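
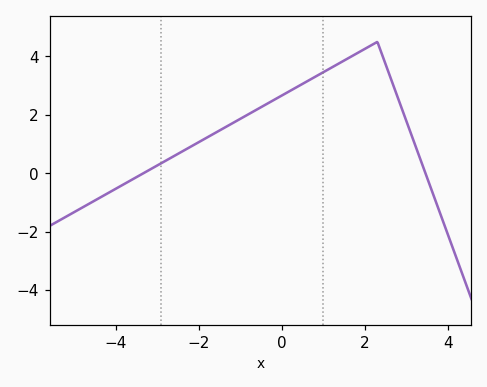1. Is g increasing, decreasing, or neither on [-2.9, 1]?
increasing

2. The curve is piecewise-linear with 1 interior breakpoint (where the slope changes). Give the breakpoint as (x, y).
(2.3, 4.5)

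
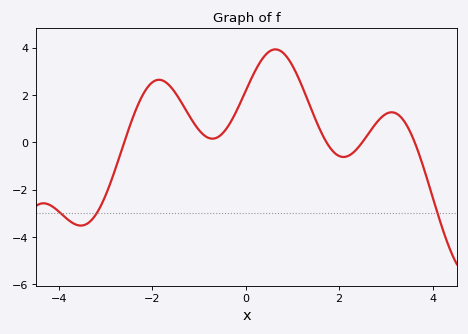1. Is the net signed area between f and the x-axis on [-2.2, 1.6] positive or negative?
positive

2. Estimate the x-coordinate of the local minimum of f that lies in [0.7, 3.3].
2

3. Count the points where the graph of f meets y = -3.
3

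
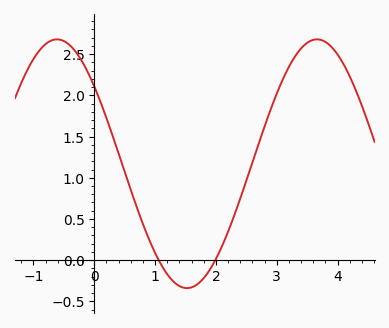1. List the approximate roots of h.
1.1, 2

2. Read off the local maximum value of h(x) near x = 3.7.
2.7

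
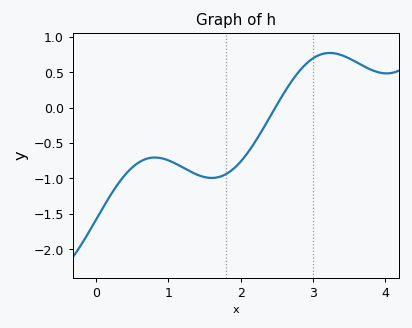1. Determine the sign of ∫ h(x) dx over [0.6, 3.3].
negative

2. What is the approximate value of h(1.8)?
-0.938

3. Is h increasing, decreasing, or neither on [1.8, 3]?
increasing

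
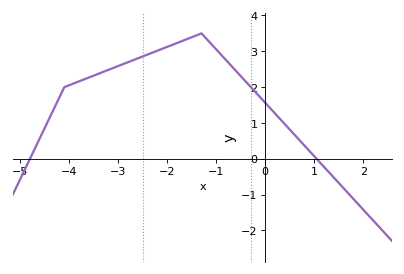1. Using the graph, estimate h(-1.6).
3.34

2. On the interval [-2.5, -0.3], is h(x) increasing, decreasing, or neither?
neither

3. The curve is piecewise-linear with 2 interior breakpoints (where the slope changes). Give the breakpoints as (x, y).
(-4.1, 2); (-1.3, 3.5)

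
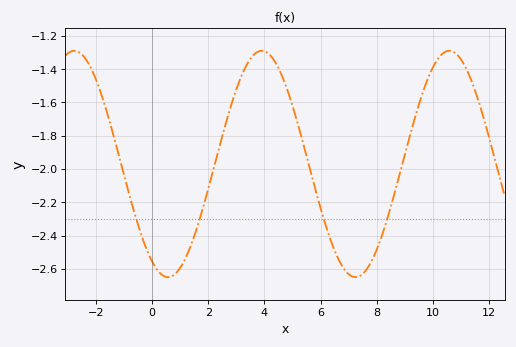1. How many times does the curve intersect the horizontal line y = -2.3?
4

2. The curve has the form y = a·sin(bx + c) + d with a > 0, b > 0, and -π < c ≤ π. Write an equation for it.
y = 0.68sin(0.94x - 2.1) - 1.97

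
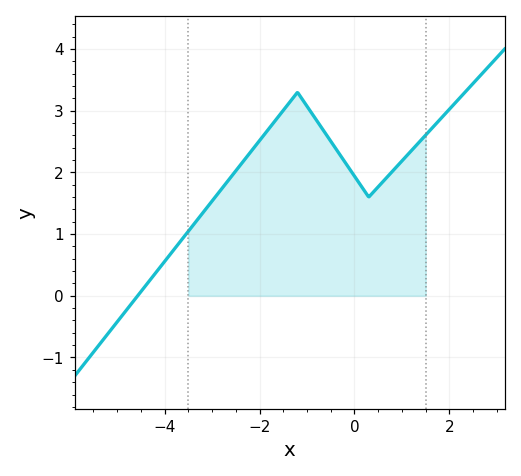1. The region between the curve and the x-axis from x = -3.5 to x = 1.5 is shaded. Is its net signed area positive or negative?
positive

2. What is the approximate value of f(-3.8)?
0.8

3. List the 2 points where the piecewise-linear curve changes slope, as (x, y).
(-1.2, 3.3); (0.3, 1.6)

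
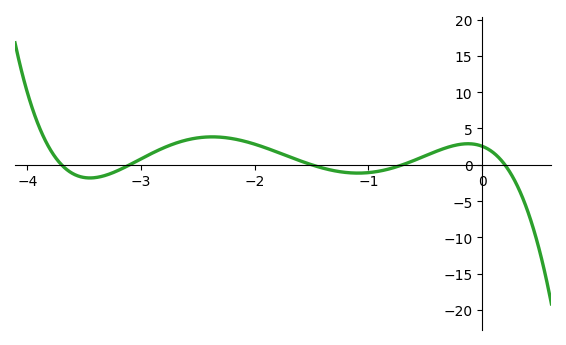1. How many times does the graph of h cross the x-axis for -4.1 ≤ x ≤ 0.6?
5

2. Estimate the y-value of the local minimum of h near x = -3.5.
-2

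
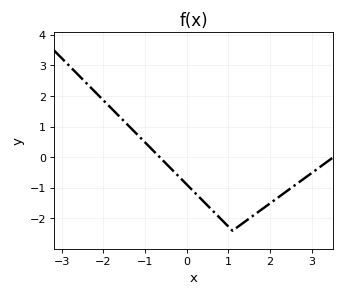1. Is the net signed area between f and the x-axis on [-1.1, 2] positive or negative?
negative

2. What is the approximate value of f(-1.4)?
1.04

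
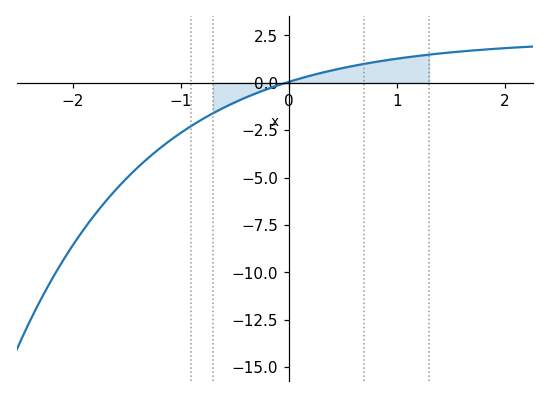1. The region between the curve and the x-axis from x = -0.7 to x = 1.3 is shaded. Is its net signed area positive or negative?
positive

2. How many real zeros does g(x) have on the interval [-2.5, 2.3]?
1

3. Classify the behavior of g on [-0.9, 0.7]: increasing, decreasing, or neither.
increasing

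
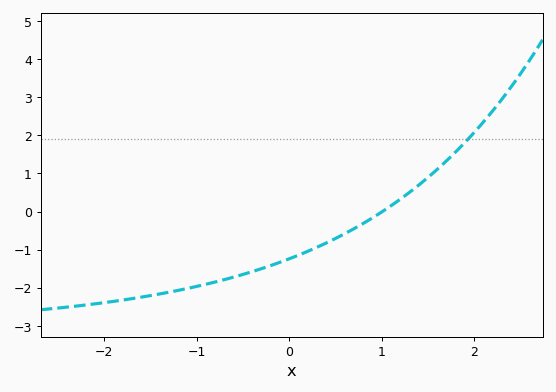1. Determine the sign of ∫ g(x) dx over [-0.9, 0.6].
negative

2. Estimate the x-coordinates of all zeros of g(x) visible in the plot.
1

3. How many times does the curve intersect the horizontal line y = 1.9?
1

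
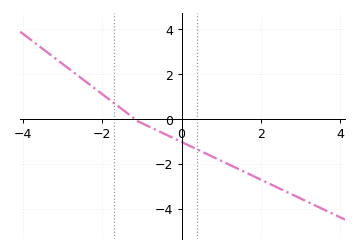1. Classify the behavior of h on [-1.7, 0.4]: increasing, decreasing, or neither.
decreasing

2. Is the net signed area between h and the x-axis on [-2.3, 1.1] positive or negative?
negative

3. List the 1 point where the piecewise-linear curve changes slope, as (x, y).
(-1.1, -0.1)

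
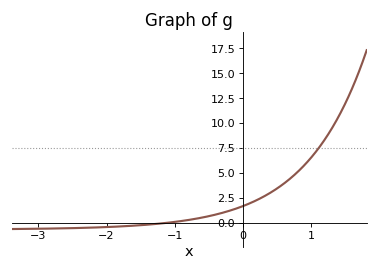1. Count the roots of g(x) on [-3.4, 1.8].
1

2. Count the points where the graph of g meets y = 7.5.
1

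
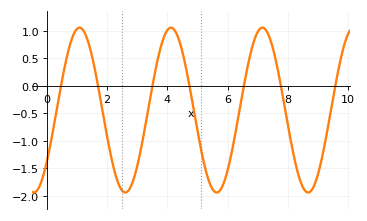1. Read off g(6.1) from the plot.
-1.3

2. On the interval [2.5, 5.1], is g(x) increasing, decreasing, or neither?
neither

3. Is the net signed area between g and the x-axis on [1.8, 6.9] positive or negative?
negative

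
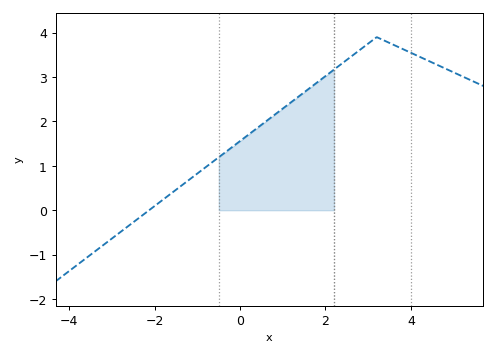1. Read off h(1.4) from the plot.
2.6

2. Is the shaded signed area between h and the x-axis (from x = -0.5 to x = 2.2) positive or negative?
positive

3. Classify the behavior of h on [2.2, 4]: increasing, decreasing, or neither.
neither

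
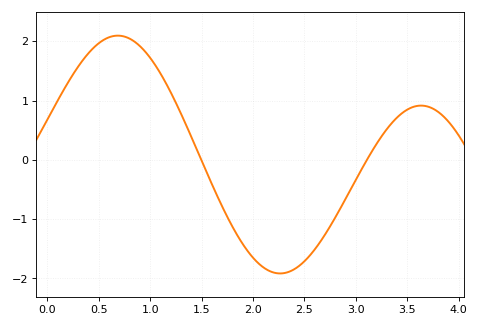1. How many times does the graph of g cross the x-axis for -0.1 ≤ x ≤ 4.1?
2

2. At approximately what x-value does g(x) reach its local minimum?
2.3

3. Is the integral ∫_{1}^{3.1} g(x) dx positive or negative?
negative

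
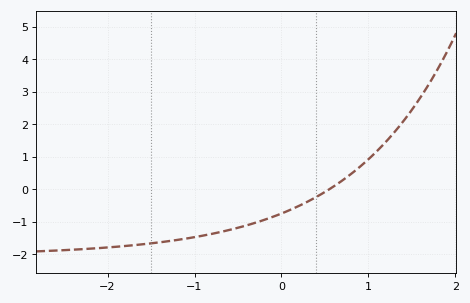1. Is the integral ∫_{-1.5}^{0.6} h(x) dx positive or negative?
negative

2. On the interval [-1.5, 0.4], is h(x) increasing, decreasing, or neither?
increasing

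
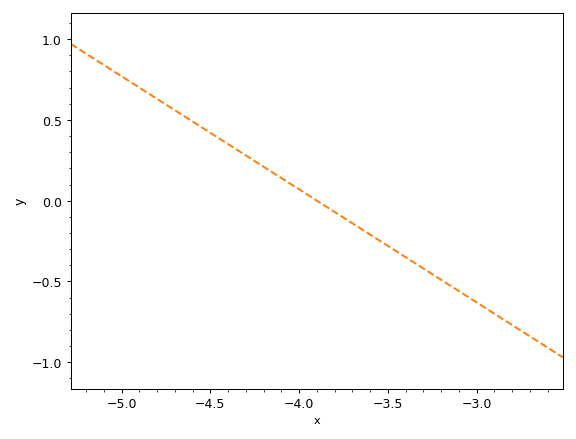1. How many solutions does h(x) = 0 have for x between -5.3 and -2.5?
1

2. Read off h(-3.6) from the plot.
-0.2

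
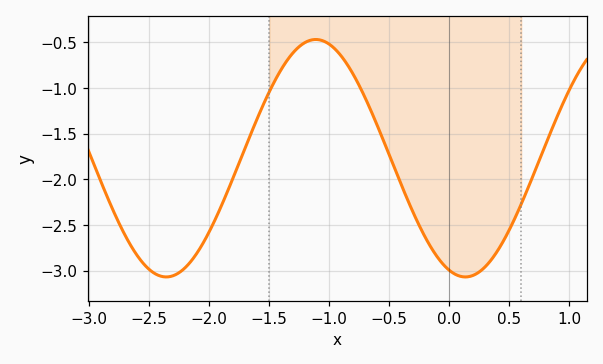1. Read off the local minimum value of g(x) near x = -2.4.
-3.07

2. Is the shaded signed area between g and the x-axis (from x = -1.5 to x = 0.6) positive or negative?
negative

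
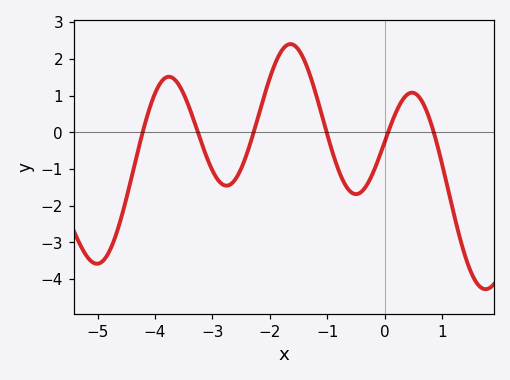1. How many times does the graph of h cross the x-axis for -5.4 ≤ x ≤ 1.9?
6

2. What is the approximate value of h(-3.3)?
0.218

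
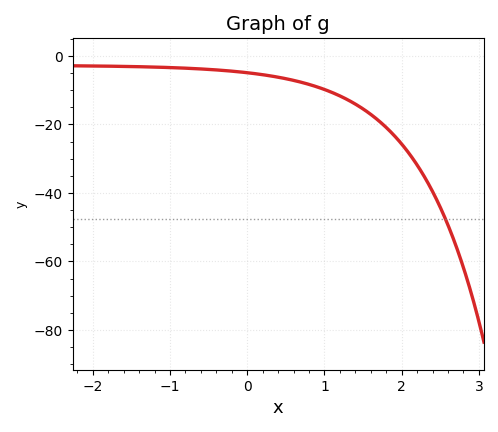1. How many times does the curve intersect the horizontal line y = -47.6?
1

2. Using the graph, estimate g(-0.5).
-4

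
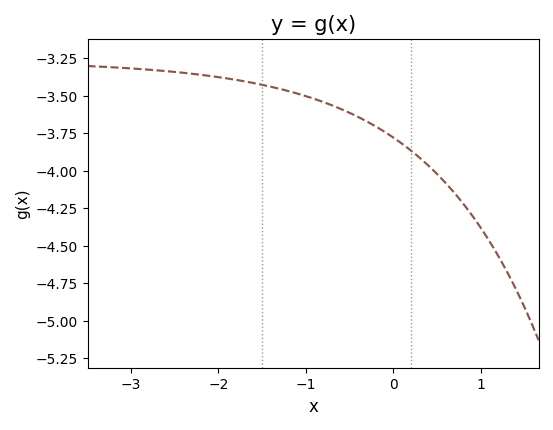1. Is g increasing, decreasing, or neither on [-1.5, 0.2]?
decreasing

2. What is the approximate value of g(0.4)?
-3.95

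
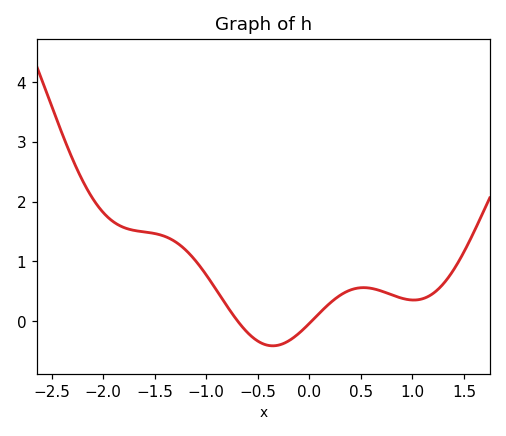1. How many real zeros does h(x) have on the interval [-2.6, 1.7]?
2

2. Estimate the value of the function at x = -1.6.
1.49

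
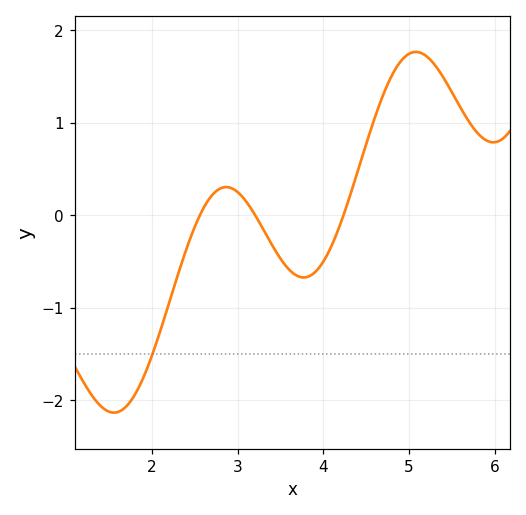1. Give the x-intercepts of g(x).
2.56, 3.2, 4.24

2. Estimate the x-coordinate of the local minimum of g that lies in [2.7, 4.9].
3.77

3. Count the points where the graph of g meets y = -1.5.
1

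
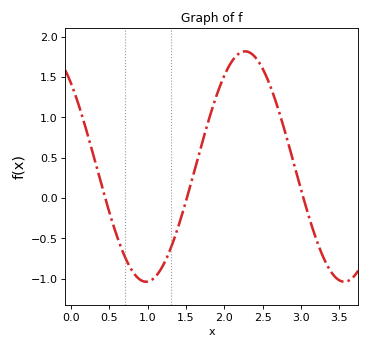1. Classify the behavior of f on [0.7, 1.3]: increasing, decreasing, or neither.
neither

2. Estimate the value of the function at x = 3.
0.111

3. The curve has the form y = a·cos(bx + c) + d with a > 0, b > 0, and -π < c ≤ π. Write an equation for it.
y = 1.43cos(2.43x + 0.76) + 0.39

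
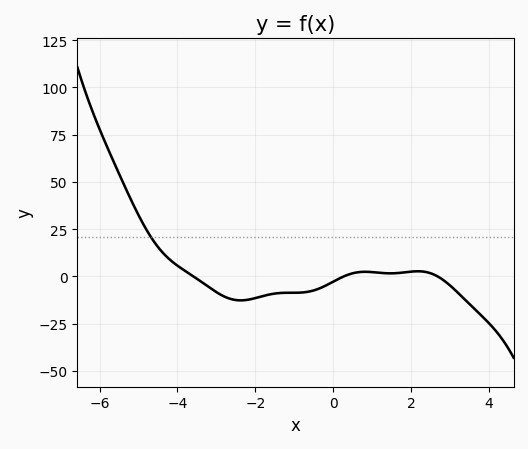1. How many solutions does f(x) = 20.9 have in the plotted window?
1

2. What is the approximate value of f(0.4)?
0.998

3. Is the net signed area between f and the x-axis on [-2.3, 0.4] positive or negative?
negative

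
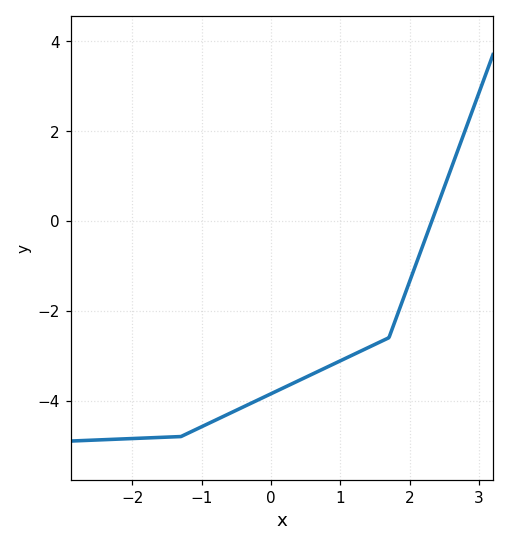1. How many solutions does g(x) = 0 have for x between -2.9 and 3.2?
1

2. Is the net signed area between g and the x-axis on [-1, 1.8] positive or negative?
negative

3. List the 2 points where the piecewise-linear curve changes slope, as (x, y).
(-1.3, -4.8); (1.7, -2.6)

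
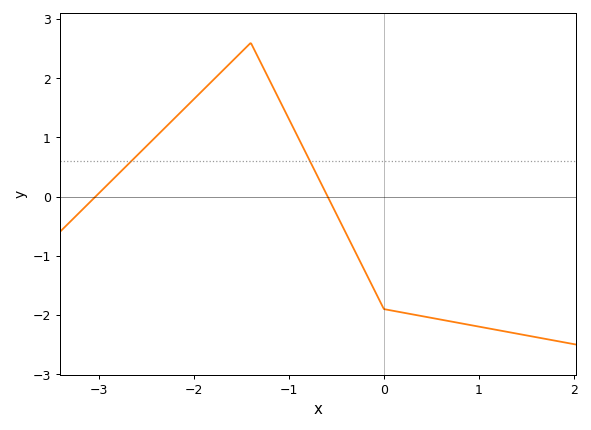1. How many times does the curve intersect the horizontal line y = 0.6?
2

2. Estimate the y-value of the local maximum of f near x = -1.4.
2.6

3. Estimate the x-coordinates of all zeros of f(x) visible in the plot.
-3, -0.6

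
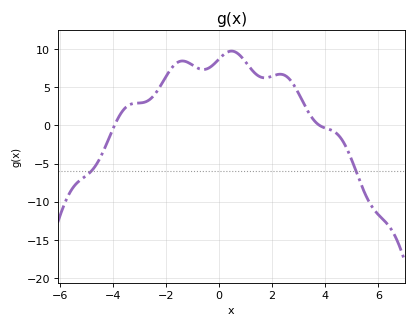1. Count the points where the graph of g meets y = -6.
2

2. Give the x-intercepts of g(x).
-3.93, 3.78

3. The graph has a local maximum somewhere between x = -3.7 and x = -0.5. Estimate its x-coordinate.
-1.38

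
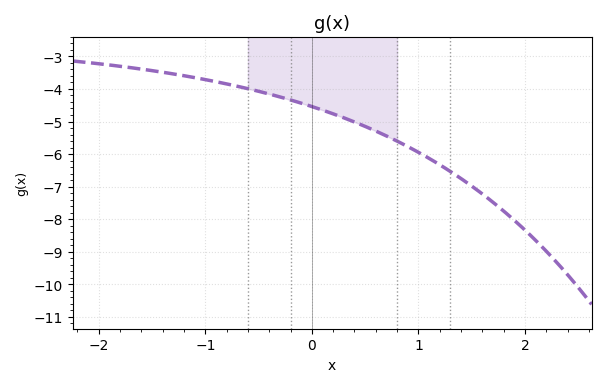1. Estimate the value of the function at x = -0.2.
-4.34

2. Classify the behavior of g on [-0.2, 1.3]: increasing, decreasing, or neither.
decreasing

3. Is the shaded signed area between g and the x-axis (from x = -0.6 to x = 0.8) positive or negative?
negative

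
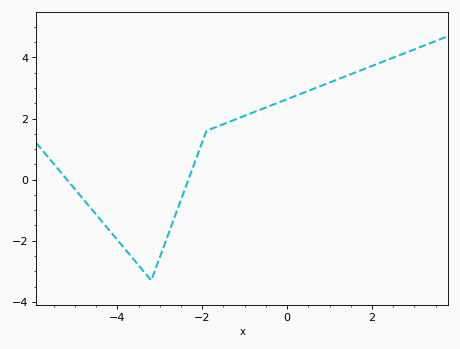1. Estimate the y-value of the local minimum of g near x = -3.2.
-3.3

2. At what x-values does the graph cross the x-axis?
-5.19, -2.32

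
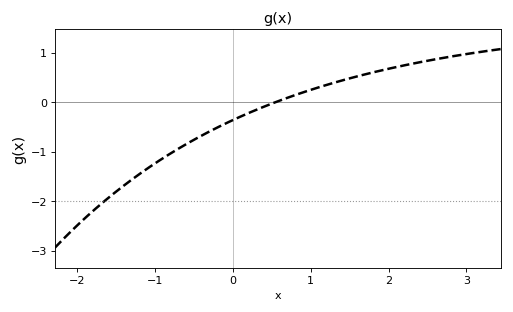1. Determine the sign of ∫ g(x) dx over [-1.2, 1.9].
negative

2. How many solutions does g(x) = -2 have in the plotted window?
1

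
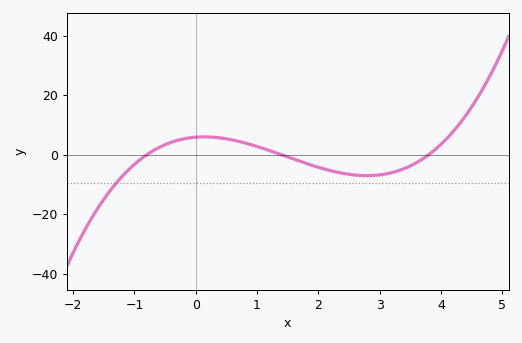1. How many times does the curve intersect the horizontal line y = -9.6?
1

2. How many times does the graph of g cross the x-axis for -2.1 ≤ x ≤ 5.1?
3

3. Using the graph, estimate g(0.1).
6.02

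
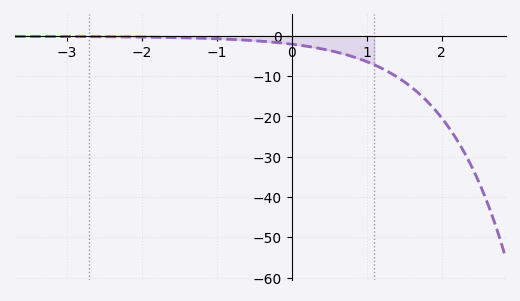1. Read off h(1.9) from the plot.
-18.1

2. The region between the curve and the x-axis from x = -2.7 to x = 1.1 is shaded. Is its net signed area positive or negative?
negative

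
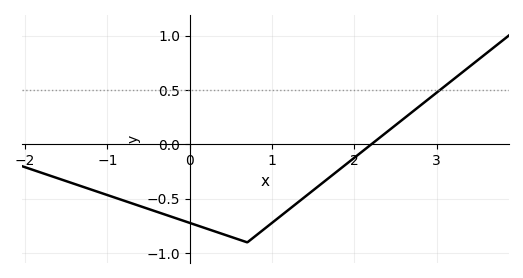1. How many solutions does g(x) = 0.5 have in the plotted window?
1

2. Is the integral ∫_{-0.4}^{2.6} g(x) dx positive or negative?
negative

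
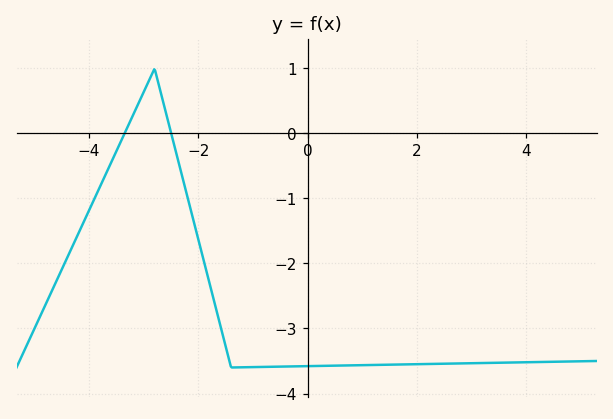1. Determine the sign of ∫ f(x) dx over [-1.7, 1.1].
negative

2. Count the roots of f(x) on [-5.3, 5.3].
2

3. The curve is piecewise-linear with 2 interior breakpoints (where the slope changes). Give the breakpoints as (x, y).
(-2.8, 1); (-1.4, -3.6)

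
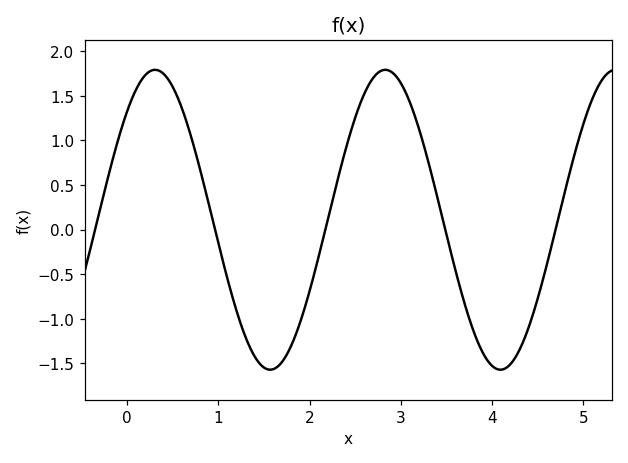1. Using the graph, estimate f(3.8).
-1.15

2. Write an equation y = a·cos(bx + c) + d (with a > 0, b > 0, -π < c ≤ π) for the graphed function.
y = 1.68cos(2.49x - 0.76) + 0.11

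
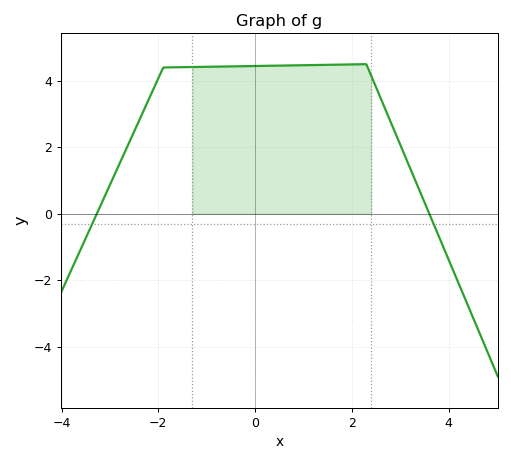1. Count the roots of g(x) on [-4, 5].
2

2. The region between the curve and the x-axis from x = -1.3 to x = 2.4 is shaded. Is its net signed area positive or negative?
positive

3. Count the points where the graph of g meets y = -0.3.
2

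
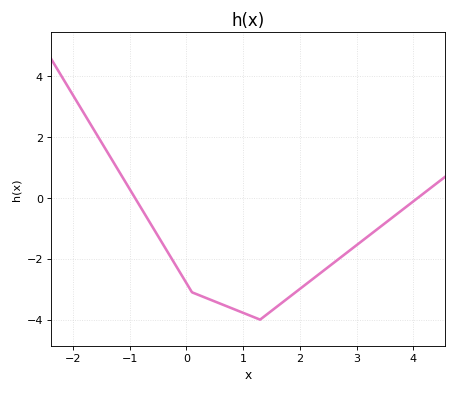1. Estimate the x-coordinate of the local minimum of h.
1.3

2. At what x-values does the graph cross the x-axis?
-0.9, 4.1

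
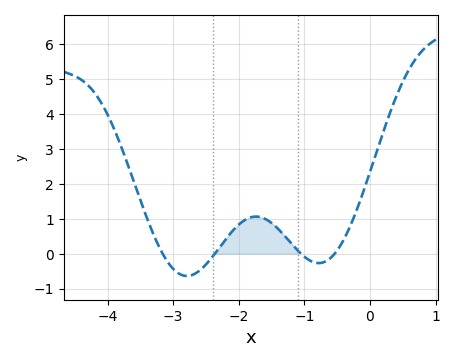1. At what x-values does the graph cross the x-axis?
-3.2, -2.4, -1.1, -0.5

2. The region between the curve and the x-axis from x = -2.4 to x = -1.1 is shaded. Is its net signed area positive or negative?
positive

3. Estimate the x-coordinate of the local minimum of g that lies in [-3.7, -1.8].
-2.8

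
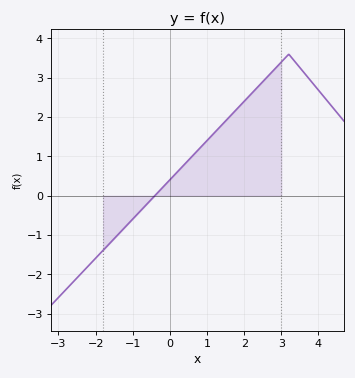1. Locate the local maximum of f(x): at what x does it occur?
3.2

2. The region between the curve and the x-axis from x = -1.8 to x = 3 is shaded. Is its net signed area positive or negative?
positive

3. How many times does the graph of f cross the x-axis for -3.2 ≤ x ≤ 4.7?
1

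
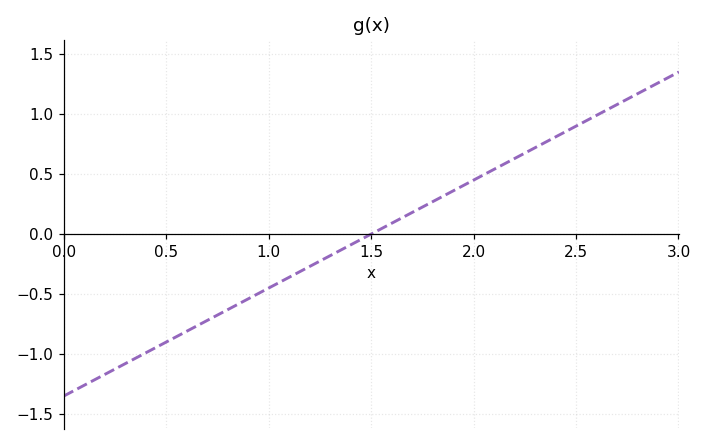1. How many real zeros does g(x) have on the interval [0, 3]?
1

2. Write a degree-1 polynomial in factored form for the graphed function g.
y = 0.9(x - 1.5)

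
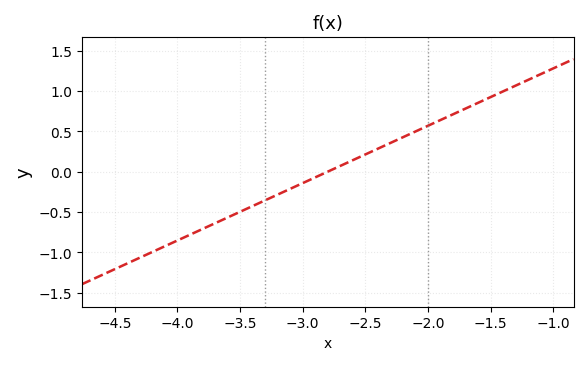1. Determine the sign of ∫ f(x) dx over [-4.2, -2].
negative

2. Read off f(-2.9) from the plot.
-0.05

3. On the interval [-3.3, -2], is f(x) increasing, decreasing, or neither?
increasing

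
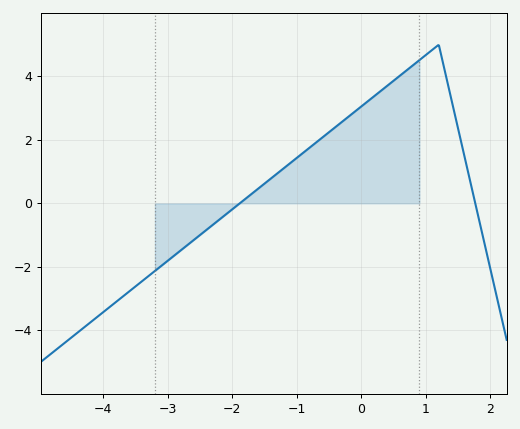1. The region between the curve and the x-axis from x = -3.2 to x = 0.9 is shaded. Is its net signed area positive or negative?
positive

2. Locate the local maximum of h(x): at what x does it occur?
1.2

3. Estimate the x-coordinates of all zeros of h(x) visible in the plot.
-1.89, 1.77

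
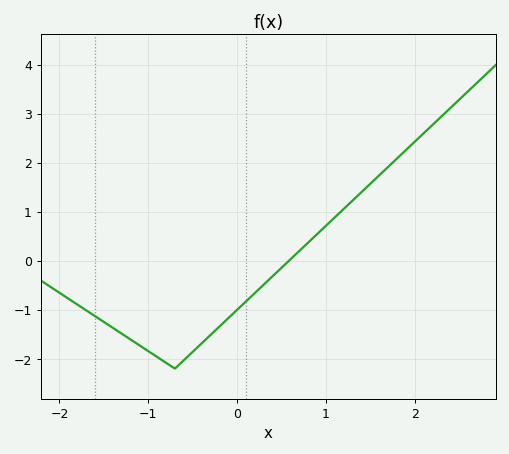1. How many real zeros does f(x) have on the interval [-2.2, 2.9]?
1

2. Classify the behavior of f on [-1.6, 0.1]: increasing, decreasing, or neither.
neither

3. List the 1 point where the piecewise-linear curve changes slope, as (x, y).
(-0.7, -2.2)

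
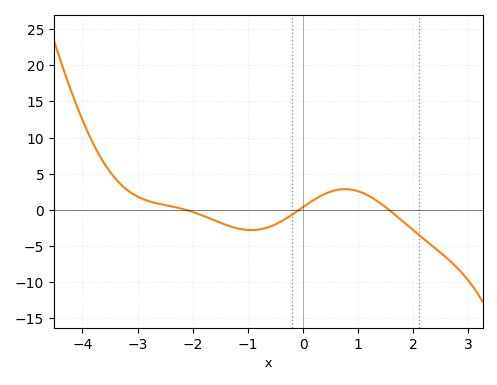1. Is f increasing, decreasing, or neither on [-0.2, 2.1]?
neither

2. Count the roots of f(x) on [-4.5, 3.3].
3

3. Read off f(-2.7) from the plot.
1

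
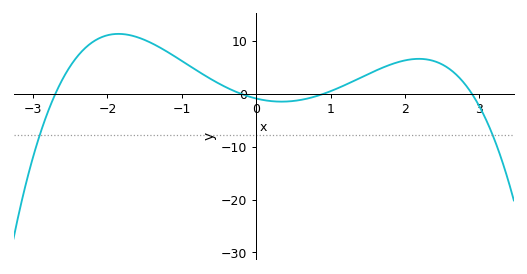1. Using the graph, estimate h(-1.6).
11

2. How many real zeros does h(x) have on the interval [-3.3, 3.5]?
4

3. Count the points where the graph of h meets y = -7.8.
2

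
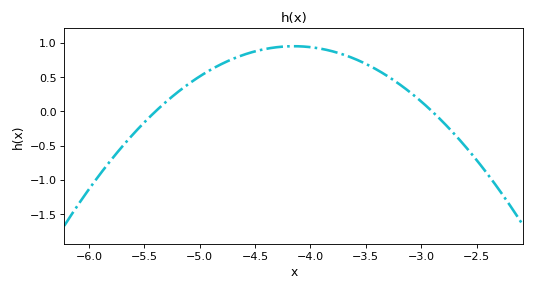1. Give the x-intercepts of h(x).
-5.4, -2.9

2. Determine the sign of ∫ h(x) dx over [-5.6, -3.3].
positive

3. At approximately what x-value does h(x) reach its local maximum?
-4.15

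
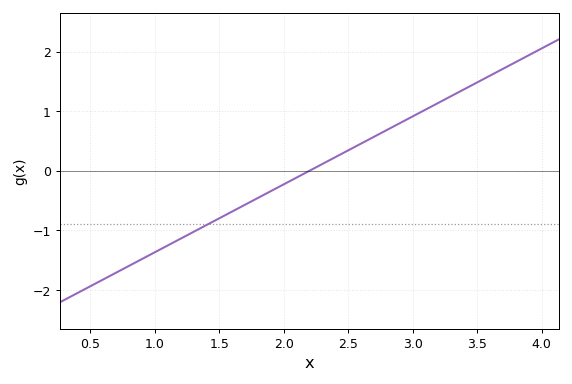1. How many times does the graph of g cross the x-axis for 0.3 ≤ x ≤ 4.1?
1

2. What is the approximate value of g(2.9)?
0.798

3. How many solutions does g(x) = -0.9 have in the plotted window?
1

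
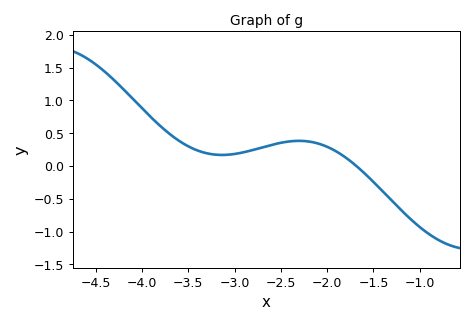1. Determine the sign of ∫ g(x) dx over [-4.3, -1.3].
positive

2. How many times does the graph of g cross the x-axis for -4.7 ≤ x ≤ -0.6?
1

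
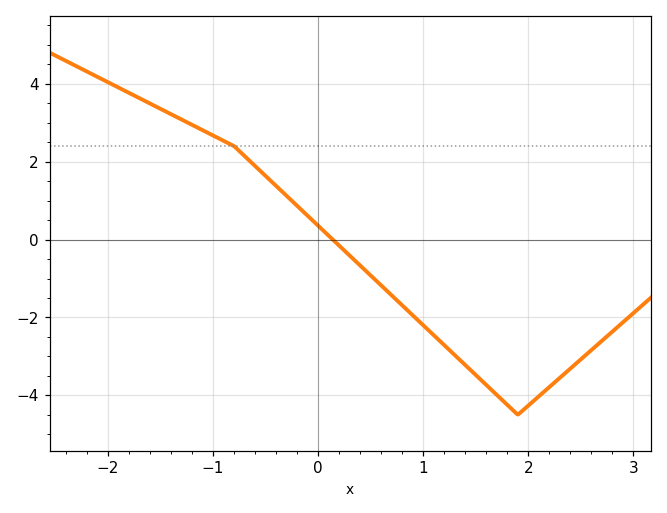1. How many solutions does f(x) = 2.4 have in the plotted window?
1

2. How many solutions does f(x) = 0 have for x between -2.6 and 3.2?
1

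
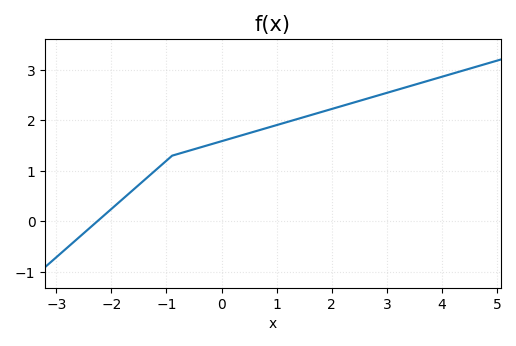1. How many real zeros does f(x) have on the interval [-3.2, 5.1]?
1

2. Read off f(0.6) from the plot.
1.78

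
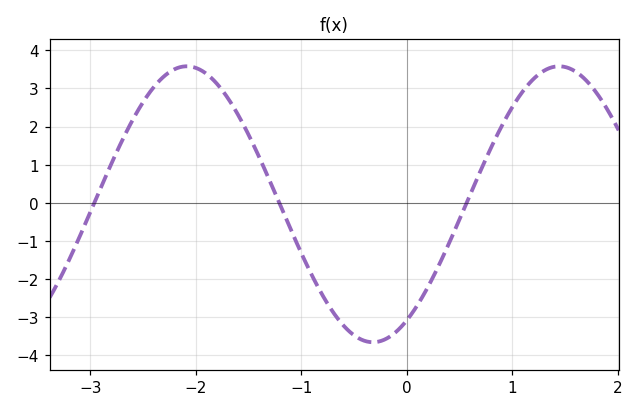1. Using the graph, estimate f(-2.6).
2.16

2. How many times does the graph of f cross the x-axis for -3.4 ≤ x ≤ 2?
3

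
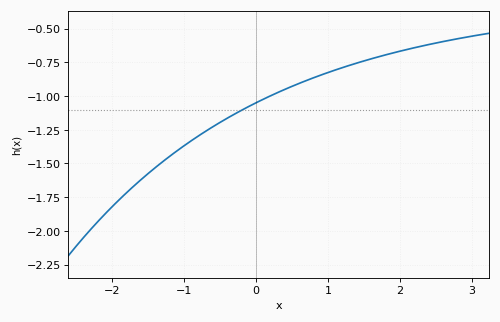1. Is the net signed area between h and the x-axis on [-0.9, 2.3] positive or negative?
negative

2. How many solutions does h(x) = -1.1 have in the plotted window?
1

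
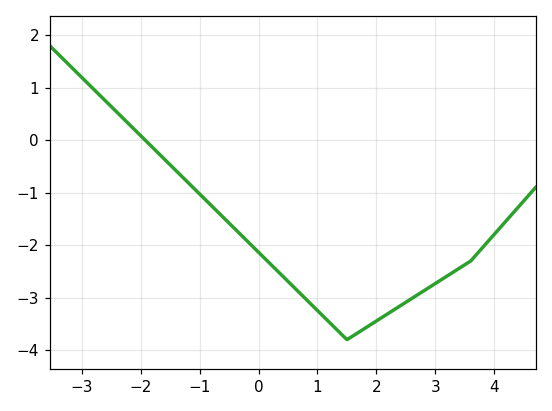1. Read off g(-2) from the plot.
0.1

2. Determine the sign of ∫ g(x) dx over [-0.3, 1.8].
negative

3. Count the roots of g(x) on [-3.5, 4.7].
1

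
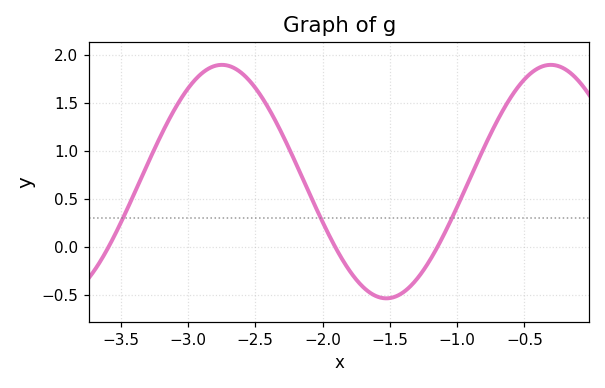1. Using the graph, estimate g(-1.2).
-0.15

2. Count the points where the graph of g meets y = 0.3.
3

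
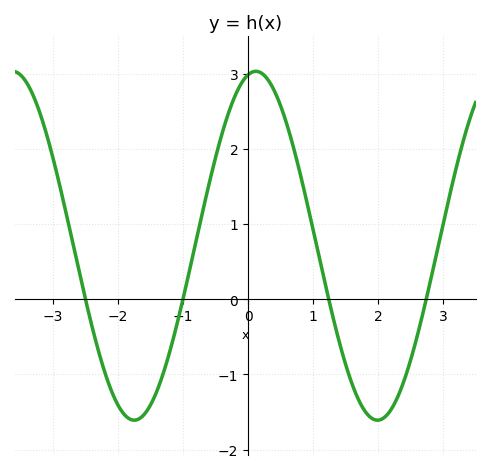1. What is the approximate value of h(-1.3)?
-0.978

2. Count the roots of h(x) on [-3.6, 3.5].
4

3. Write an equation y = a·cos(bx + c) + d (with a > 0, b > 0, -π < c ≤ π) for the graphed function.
y = 2.32cos(1.68x - 0.202) + 0.71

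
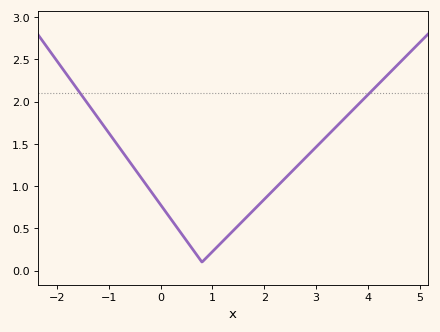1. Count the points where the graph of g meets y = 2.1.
2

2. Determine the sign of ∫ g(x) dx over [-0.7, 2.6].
positive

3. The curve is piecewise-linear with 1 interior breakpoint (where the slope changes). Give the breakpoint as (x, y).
(0.8, 0.1)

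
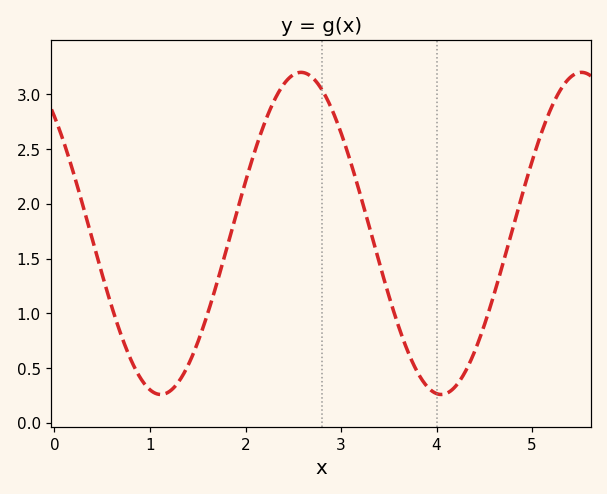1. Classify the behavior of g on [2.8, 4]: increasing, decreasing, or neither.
decreasing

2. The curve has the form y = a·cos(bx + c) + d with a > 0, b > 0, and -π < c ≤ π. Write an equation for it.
y = 1.47cos(2.1x + 0.76) + 1.73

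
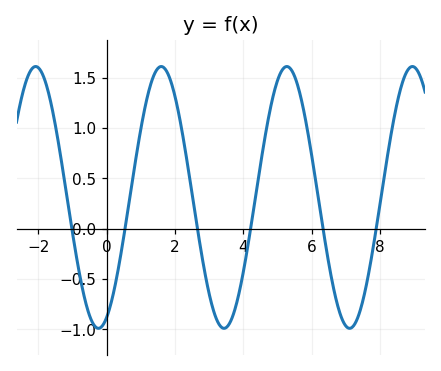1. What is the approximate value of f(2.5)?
0.345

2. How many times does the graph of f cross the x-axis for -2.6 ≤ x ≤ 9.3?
6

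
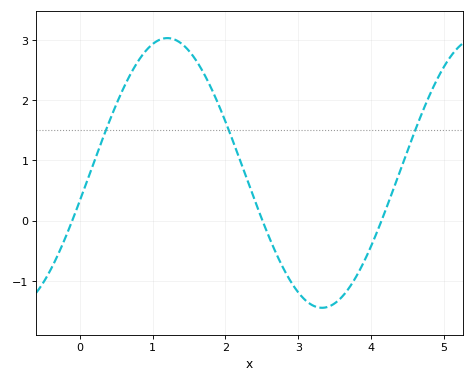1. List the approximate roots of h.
-0.101, 2.51, 4.14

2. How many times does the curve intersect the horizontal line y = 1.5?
3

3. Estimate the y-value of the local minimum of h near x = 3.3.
-1.45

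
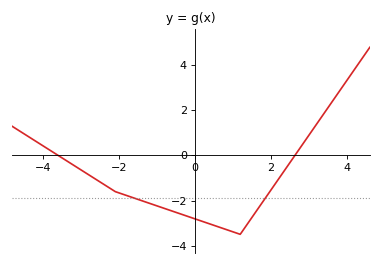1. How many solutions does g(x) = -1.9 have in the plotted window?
2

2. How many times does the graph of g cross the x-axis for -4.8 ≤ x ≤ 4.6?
2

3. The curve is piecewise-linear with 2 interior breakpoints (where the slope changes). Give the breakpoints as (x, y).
(-2.1, -1.6); (1.2, -3.5)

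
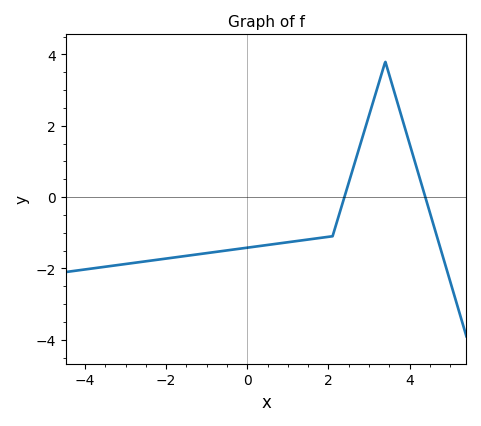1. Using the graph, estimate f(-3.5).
-2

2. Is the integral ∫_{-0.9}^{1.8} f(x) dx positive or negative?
negative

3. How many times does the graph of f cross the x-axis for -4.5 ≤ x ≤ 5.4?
2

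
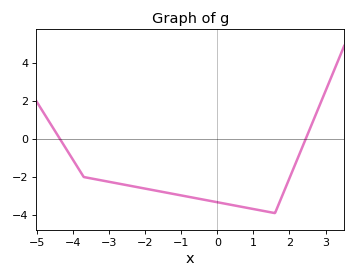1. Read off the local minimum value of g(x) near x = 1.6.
-3.8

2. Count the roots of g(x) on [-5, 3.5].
2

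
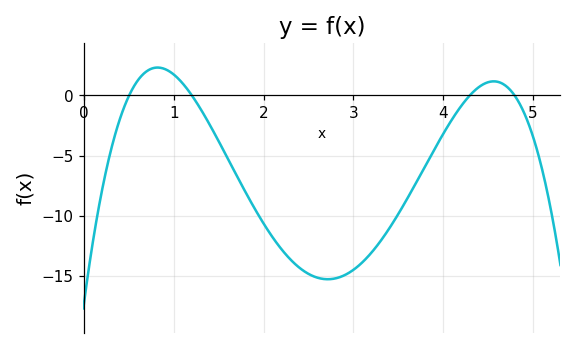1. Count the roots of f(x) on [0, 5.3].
4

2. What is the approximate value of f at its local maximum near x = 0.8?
2.32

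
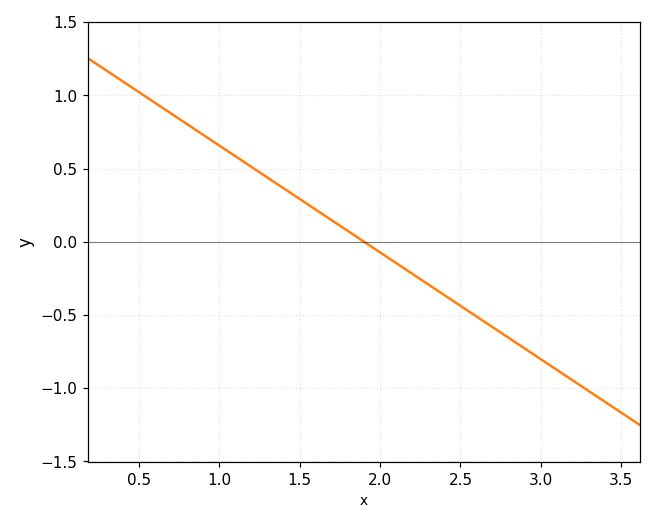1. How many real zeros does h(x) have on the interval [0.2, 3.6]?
1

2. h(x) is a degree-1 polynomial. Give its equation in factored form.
y = -0.73(x - 1.9)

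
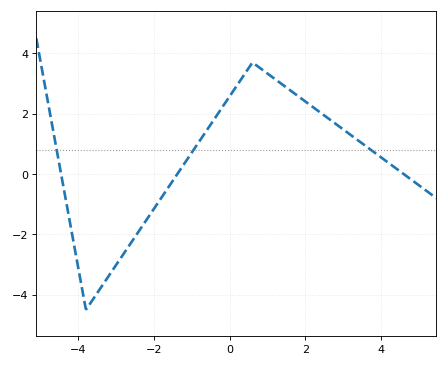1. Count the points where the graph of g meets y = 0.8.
3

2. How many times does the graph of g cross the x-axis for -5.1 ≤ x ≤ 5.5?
3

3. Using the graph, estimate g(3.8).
0.8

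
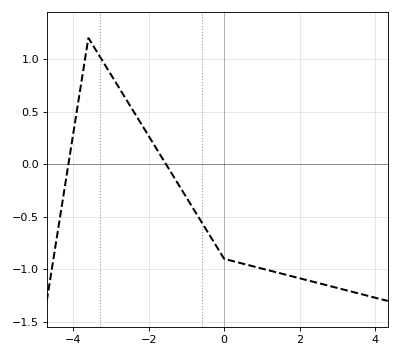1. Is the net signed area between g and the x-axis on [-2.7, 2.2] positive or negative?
negative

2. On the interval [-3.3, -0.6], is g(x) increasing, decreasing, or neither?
decreasing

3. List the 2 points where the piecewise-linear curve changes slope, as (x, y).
(-3.6, 1.2); (0, -0.9)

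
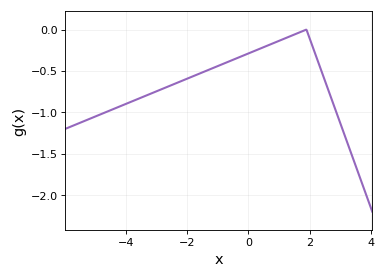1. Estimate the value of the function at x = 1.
-0.15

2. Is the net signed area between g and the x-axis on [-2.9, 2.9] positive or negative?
negative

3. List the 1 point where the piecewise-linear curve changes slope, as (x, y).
(1.9, 0)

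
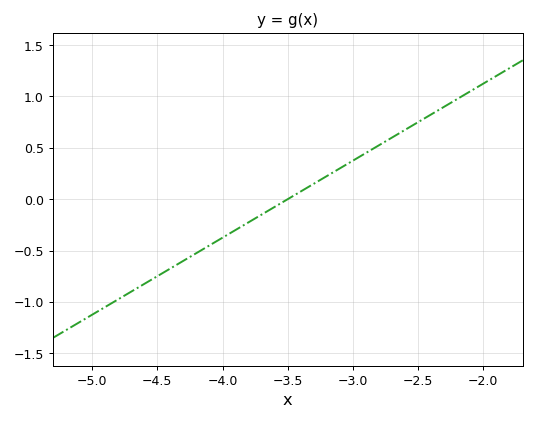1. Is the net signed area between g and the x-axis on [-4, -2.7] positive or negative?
positive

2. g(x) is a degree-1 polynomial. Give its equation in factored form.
y = 0.75(x + 3.5)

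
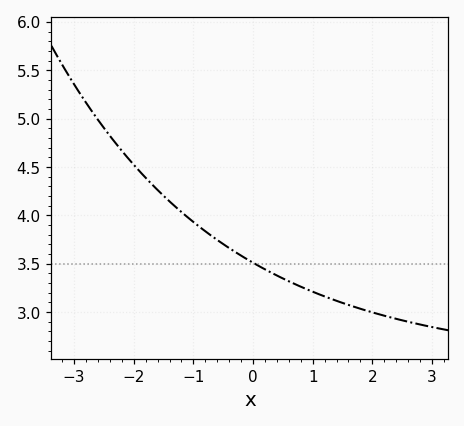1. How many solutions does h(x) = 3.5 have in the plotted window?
1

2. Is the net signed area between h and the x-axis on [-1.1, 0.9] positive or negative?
positive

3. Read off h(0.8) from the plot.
3.26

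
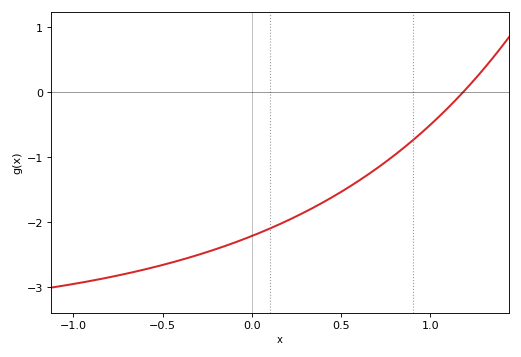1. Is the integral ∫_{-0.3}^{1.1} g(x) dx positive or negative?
negative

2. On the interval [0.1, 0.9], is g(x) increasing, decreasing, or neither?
increasing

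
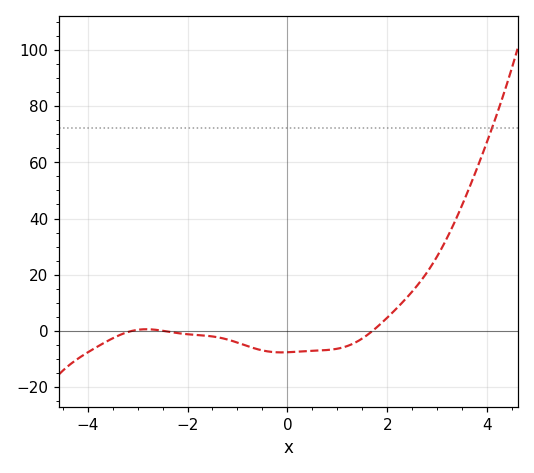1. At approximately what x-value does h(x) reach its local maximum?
-2.8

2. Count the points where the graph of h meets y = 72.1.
1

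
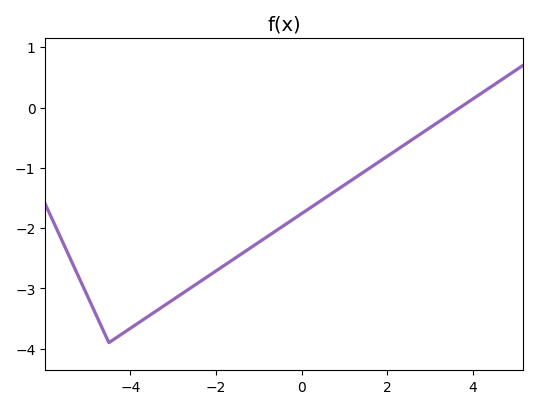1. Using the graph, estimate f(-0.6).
-2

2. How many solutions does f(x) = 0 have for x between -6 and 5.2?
1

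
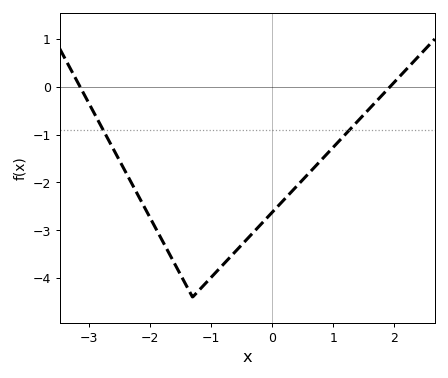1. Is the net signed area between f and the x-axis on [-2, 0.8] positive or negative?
negative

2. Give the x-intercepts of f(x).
-3.1, 1.9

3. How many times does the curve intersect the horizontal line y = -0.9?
2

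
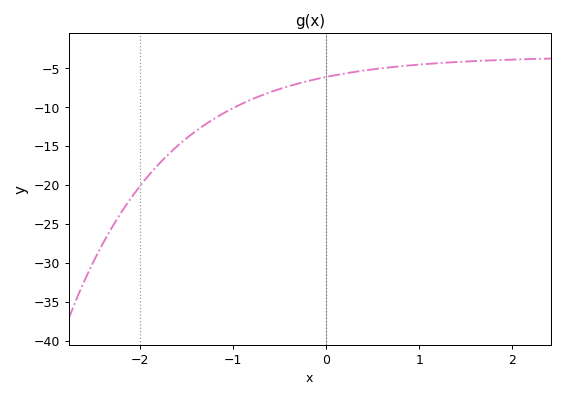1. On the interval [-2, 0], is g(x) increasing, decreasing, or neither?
increasing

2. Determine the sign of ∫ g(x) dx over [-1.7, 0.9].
negative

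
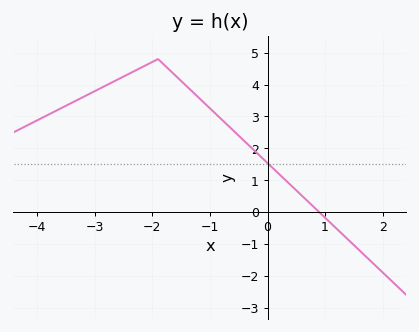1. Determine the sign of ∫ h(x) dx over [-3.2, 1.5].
positive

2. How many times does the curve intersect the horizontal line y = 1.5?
1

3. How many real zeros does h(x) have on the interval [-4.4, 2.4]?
1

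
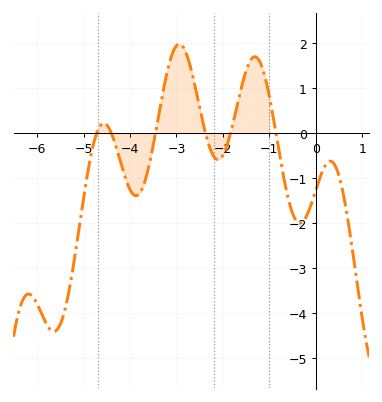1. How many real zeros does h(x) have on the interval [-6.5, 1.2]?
6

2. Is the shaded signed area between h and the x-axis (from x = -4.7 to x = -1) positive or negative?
positive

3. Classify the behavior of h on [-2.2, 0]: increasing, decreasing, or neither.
neither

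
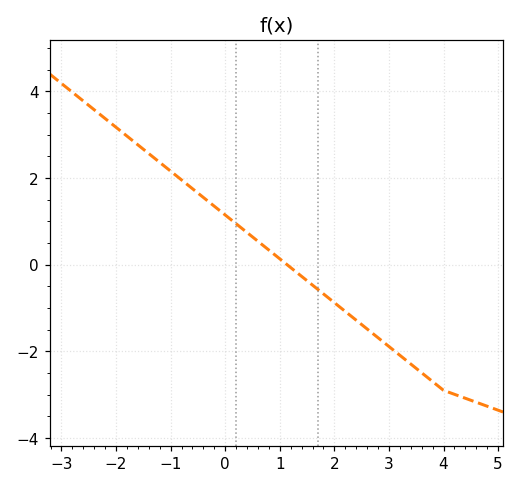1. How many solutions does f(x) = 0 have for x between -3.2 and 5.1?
1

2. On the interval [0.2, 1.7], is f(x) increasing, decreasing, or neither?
decreasing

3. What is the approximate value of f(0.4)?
0.741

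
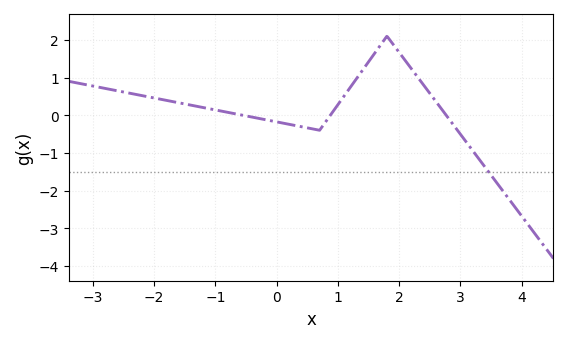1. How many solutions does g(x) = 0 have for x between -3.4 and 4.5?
3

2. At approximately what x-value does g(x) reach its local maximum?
1.8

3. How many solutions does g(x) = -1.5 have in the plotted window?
1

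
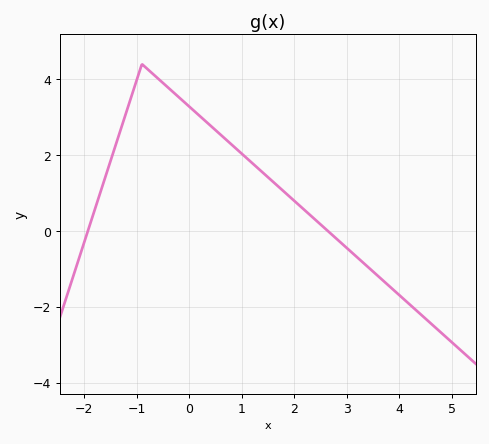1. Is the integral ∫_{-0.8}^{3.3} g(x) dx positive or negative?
positive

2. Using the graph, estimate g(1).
2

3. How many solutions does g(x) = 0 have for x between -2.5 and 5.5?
2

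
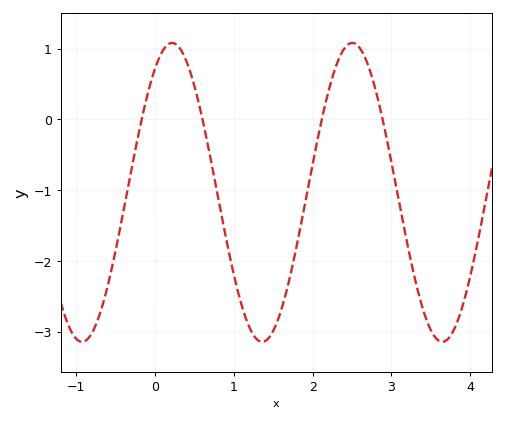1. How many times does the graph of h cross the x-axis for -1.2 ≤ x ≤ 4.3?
4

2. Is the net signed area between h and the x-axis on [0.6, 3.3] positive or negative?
negative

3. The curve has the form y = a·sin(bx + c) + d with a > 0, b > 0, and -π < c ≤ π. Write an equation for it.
y = 2.11sin(2.8x + 0.97) - 1.03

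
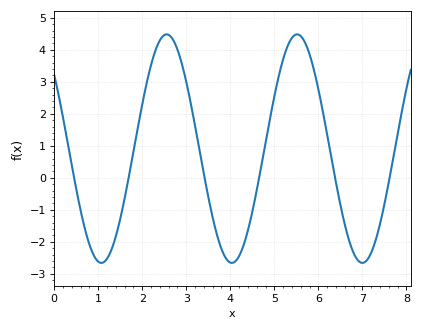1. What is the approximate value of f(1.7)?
0.1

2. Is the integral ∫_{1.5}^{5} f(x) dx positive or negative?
positive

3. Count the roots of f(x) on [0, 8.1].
6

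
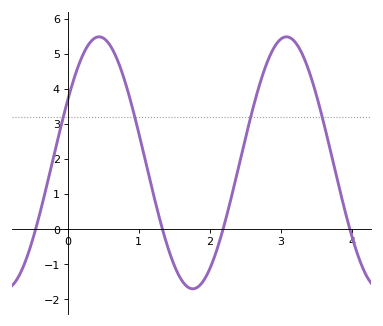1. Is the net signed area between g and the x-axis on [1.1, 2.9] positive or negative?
positive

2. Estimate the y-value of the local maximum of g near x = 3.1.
5.48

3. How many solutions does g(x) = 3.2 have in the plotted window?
4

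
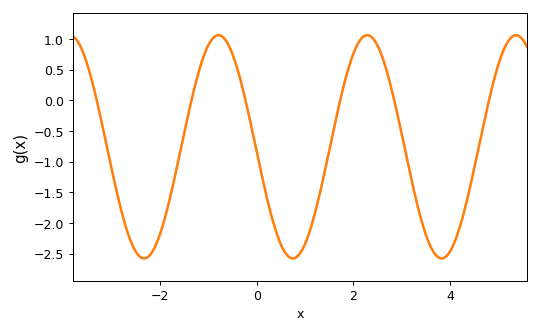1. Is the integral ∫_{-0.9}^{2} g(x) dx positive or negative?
negative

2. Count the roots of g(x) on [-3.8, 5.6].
6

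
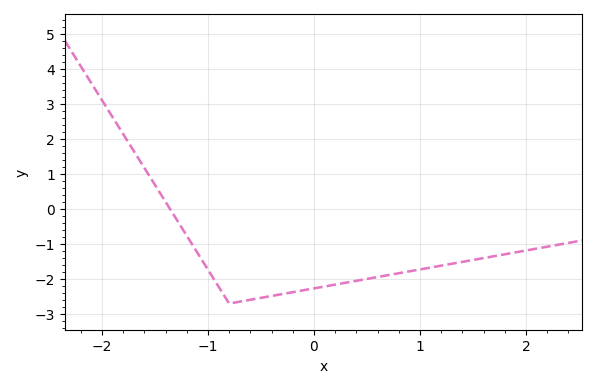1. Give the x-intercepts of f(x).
-1.4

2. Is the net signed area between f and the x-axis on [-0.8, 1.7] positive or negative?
negative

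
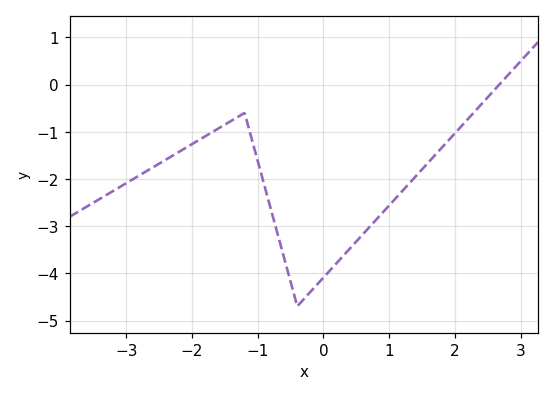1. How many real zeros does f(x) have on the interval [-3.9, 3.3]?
1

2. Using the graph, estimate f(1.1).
-2.41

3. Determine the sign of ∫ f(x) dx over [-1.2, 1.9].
negative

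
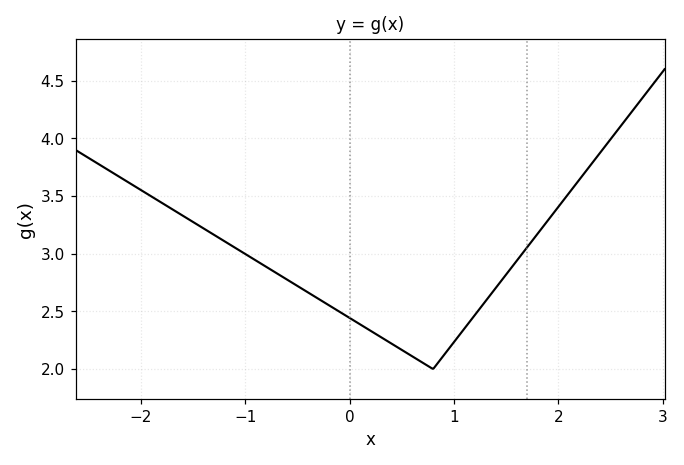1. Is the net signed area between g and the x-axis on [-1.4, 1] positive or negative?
positive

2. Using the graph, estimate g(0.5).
2.17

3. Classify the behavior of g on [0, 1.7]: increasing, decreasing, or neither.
neither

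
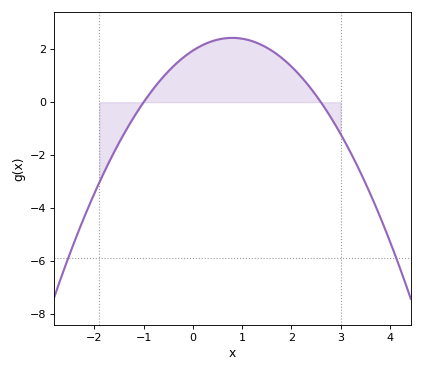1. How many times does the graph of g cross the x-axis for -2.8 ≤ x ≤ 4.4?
2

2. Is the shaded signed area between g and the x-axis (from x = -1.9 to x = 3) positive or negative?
positive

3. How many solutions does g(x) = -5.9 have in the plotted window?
2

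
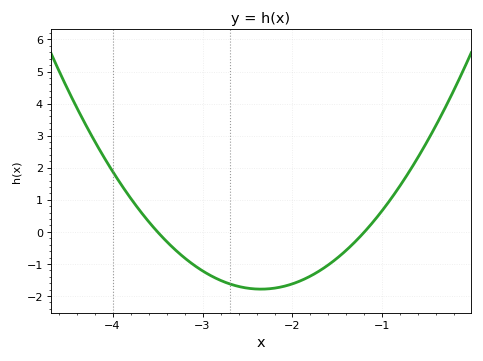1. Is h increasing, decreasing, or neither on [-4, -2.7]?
decreasing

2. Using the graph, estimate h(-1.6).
-1.03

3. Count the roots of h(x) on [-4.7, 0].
2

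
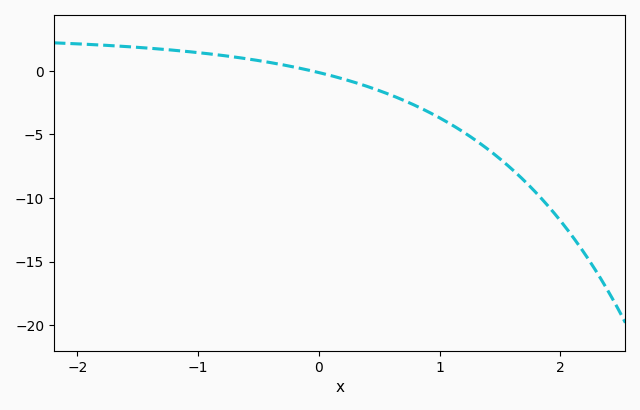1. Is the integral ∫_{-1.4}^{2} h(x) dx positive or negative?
negative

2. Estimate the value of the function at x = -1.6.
2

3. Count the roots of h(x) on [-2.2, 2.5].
1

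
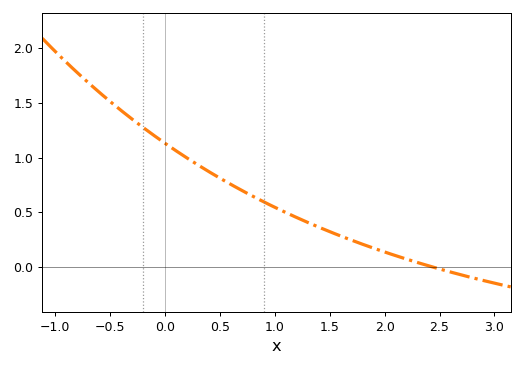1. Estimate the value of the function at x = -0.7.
1.69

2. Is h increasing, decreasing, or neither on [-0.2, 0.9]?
decreasing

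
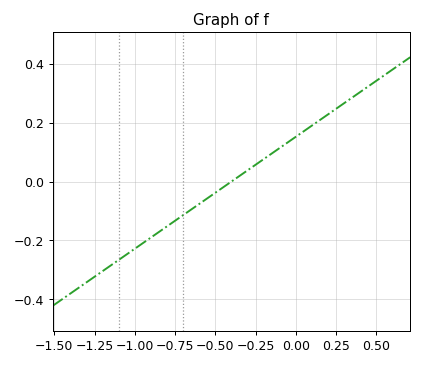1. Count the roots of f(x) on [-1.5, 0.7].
1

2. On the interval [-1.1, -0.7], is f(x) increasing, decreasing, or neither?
increasing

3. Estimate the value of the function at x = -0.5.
-0.038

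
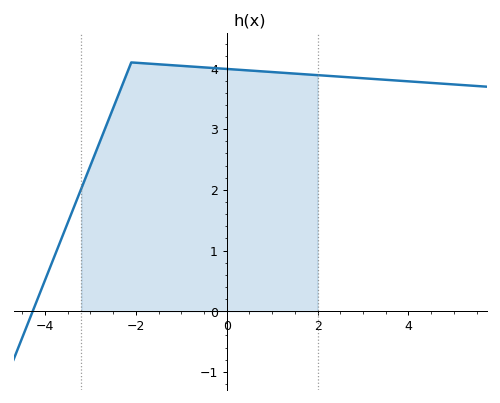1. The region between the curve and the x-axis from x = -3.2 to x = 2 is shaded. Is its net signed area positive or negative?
positive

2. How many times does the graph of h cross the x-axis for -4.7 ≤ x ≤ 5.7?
1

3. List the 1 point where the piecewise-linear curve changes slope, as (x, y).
(-2.1, 4.1)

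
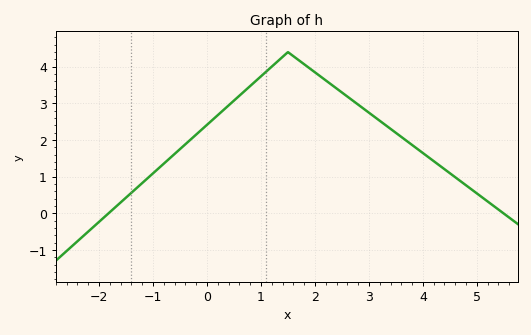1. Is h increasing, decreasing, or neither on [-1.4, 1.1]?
increasing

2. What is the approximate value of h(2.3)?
3.52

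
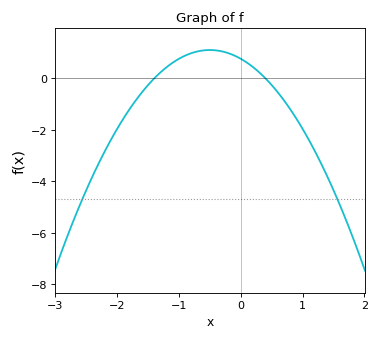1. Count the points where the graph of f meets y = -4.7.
2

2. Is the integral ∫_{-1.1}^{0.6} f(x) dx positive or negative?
positive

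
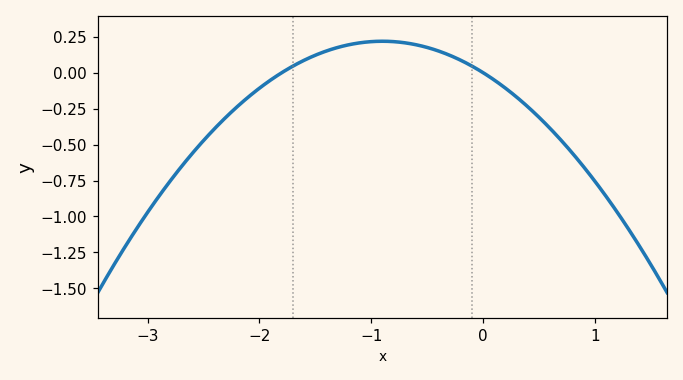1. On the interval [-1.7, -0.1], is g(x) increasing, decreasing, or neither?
neither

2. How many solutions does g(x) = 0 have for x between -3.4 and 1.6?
2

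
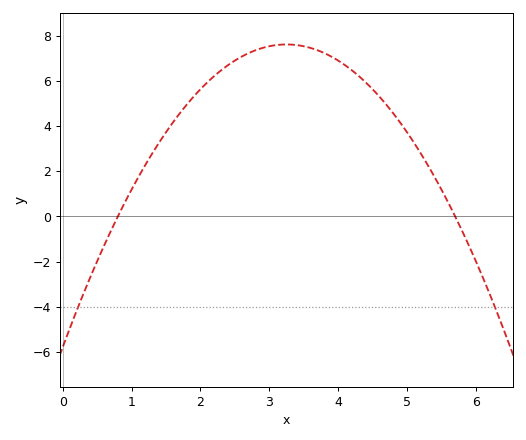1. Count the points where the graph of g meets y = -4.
2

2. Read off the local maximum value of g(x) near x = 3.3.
7.62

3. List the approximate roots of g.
0.8, 5.7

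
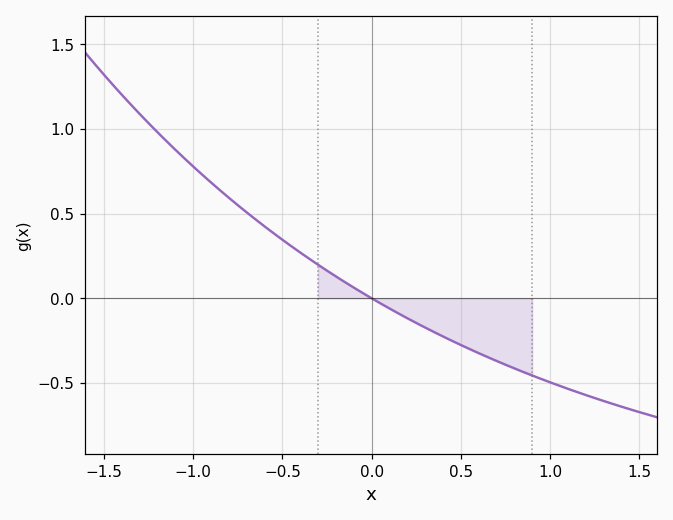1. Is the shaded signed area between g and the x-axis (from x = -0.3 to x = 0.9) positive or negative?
negative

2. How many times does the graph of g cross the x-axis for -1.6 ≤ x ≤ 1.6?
1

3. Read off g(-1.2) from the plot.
0.981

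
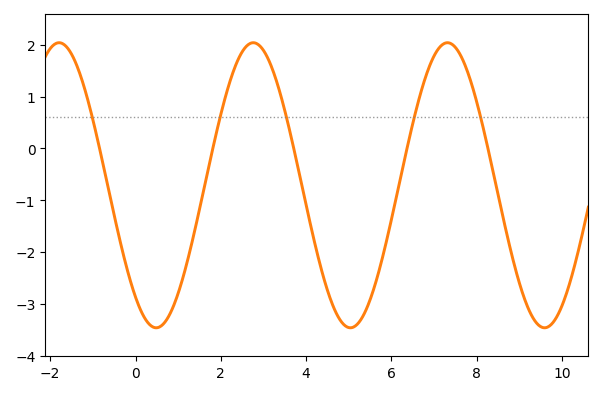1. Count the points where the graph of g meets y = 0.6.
5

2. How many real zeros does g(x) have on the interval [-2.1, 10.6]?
5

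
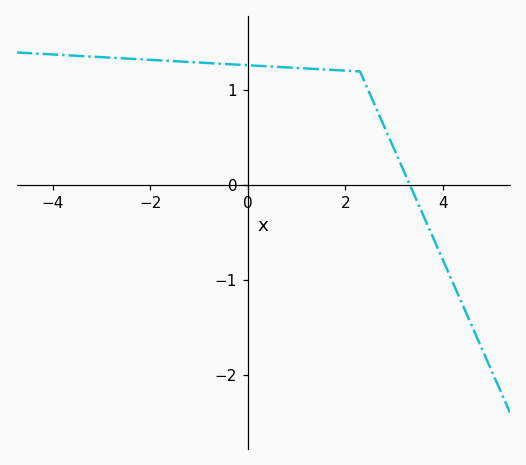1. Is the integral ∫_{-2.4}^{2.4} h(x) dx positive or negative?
positive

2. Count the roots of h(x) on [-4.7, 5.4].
1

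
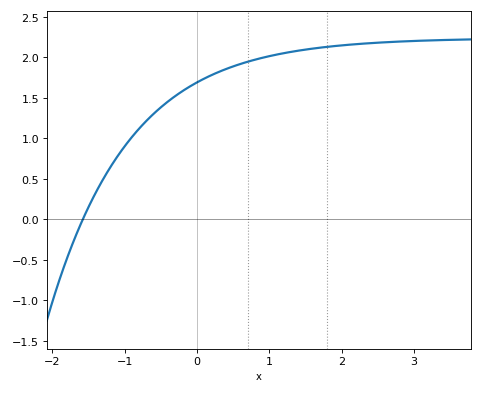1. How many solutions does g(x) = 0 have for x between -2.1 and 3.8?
1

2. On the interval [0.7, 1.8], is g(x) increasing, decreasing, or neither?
increasing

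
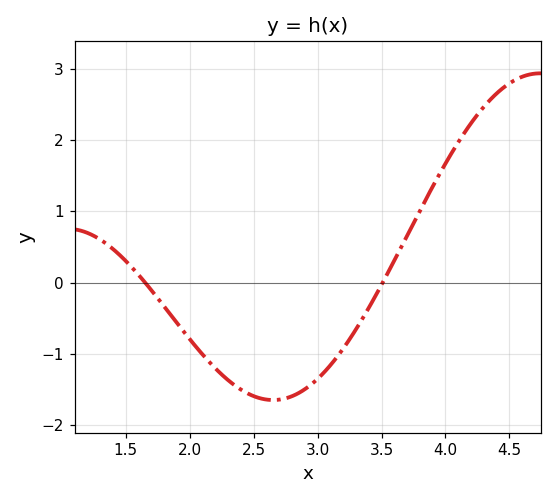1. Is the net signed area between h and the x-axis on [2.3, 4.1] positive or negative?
negative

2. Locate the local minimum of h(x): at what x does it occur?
2.65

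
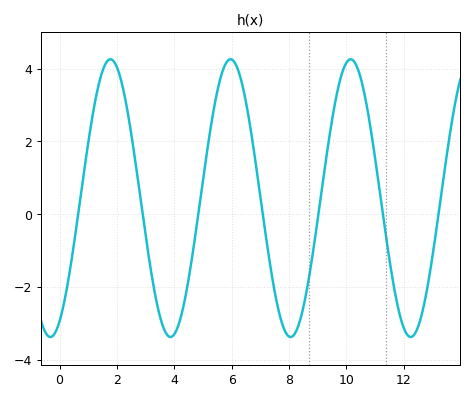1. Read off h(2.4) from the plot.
2.6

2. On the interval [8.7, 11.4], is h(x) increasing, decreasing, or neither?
neither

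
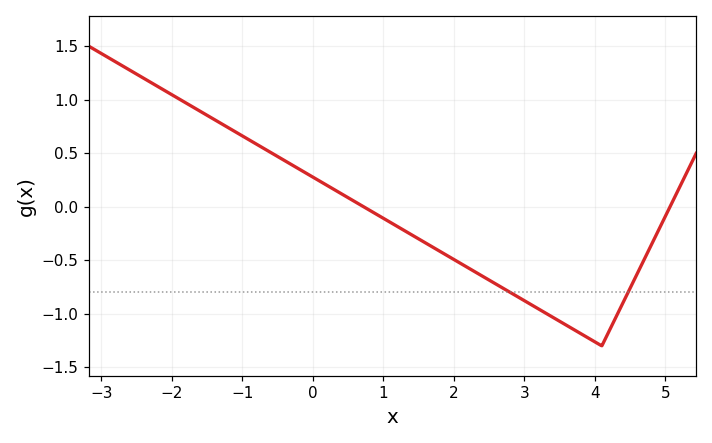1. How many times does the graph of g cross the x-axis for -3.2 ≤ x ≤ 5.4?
2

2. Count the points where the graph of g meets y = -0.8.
2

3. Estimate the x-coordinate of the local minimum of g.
4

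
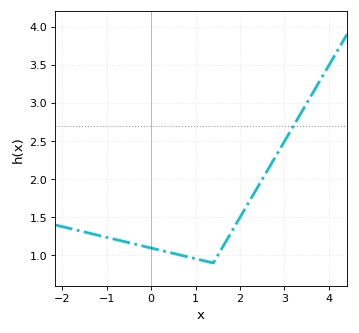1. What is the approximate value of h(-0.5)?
1.17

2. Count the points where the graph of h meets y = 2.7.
1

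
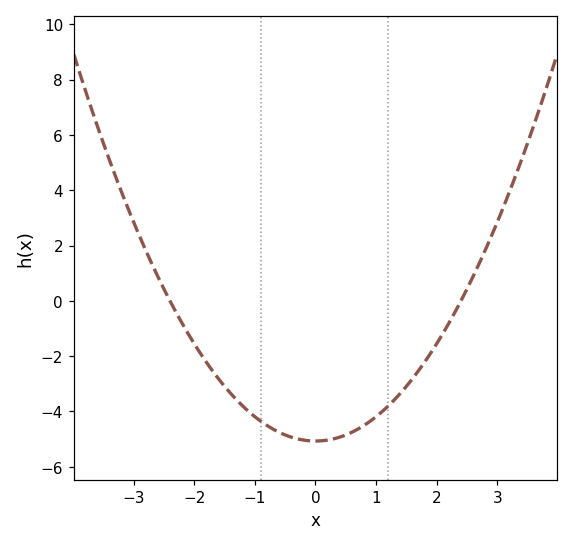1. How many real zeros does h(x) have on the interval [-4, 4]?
2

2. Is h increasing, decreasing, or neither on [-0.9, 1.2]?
neither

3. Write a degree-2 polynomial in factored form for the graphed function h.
y = 0.88(x + 2.4)(x - 2.4)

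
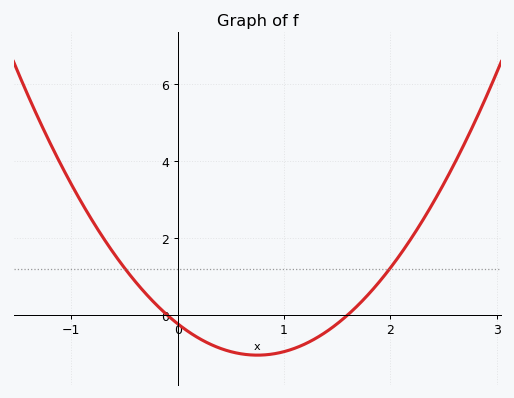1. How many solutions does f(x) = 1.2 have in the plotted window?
2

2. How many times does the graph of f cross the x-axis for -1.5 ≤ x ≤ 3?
2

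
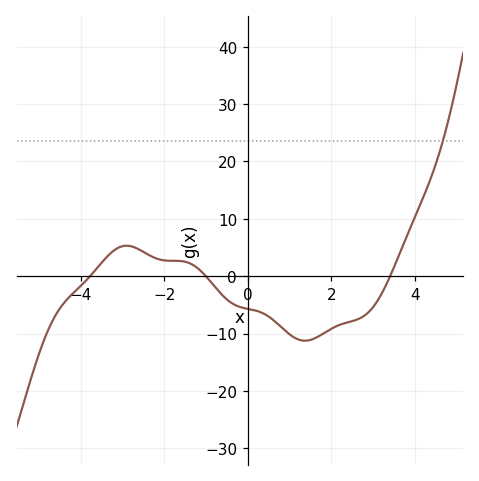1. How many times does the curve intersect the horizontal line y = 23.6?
1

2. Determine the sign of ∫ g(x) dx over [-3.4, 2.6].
negative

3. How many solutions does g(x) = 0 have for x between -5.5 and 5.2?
3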